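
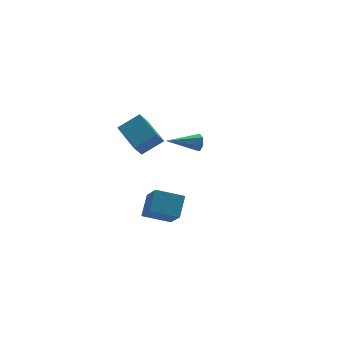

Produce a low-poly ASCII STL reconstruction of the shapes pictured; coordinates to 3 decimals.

solid 
facet normal -0.893 0.312 0.324
outer loop
vertex -1.514 -3.49 1.136
vertex -1.521 -2.108 -0.212
vertex -2.202 -4.446 0.159
endloop
endfacet
facet normal 0.003 -0.716 0.698
outer loop
vertex -0.639 -4.992 -0.408
vertex -1.514 -3.49 1.136
vertex -2.202 -4.446 0.159
endloop
endfacet
facet normal -0.893 0.312 0.324
outer loop
vertex -2.202 -4.446 0.159
vertex -1.521 -2.108 -0.212
vertex -2.209 -3.064 -1.189
endloop
endfacet
facet normal -0.450 -0.625 -0.638
outer loop
vertex -2.209 -3.064 -1.189
vertex -0.639 -4.992 -0.408
vertex -2.202 -4.446 0.159
endloop
endfacet
facet normal 0.450 0.625 0.638
outer loop
vertex -1.514 -3.49 1.136
vertex 0.042 -2.654 -0.779
vertex -1.521 -2.108 -0.212
endloop
endfacet
facet normal 0.003 -0.716 0.698
outer loop
vertex 0.049 -4.036 0.569
vertex -1.514 -3.49 1.136
vertex -0.639 -4.992 -0.408
endloop
endfacet
facet normal 0.450 0.625 0.638
outer loop
vertex 0.049 -4.036 0.569
vertex 0.042 -2.654 -0.779
vertex -1.514 -3.49 1.136
endloop
endfacet
facet normal -0.003 0.716 -0.698
outer loop
vertex -1.521 -2.108 -0.212
vertex 0.042 -2.654 -0.779
vertex -2.209 -3.064 -1.189
endloop
endfacet
facet normal -0.450 -0.625 -0.638
outer loop
vertex -0.646 -3.61 -1.756
vertex -0.639 -4.992 -0.408
vertex -2.209 -3.064 -1.189
endloop
endfacet
facet normal -0.003 0.716 -0.698
outer loop
vertex -2.209 -3.064 -1.189
vertex 0.042 -2.654 -0.779
vertex -0.646 -3.61 -1.756
endloop
endfacet
facet normal 0.893 -0.312 -0.324
outer loop
vertex -0.646 -3.61 -1.756
vertex 0.049 -4.036 0.569
vertex -0.639 -4.992 -0.408
endloop
endfacet
facet normal 0.893 -0.312 -0.324
outer loop
vertex 0.042 -2.654 -0.779
vertex 0.049 -4.036 0.569
vertex -0.646 -3.61 -1.756
endloop
endfacet
facet normal 0.962 -0.049 -0.268
outer loop
vertex 4.229 4.234 -0.237
vertex 4.054 3.937 -0.811
vertex 4.123 4.591 -0.683
endloop
endfacet
facet normal -0.063 0.772 0.633
outer loop
vertex 4.229 4.234 -0.237
vertex 4.123 4.591 -0.683
vertex 1.966 4.043 -0.229
endloop
endfacet
facet normal 0.962 -0.049 -0.269
outer loop
vertex 4.123 4.591 -0.683
vertex 4.054 3.937 -0.811
vertex 3.964 4.455 -1.226
endloop
endfacet
facet normal -0.274 0.949 -0.157
outer loop
vertex 4.123 4.591 -0.683
vertex 3.964 4.455 -1.226
vertex 1.966 4.043 -0.229
endloop
endfacet
facet normal 0.962 -0.048 -0.269
outer loop
vertex 3.964 4.455 -1.226
vertex 4.054 3.937 -0.811
vertex 3.873 3.929 -1.457
endloop
endfacet
facet normal -0.473 0.422 -0.774
outer loop
vertex 3.964 4.455 -1.226
vertex 3.873 3.929 -1.457
vertex 1.966 4.043 -0.229
endloop
endfacet
facet normal 0.962 -0.049 -0.269
outer loop
vertex 3.873 3.929 -1.457
vertex 4.054 3.937 -0.811
vertex 3.918 3.409 -1.201
endloop
endfacet
facet normal -0.510 -0.415 -0.753
outer loop
vertex 3.873 3.929 -1.457
vertex 3.918 3.409 -1.201
vertex 1.966 4.043 -0.229
endloop
endfacet
facet normal 0.962 -0.049 -0.269
outer loop
vertex 3.918 3.409 -1.201
vertex 4.054 3.937 -0.811
vertex 4.065 3.286 -0.652
endloop
endfacet
facet normal -0.357 -0.927 -0.112
outer loop
vertex 3.918 3.409 -1.201
vertex 4.065 3.286 -0.652
vertex 1.966 4.043 -0.229
endloop
endfacet
facet normal 0.962 -0.050 -0.269
outer loop
vertex 4.065 3.286 -0.652
vertex 4.054 3.937 -0.811
vertex 4.204 3.653 -0.223
endloop
endfacet
facet normal -0.129 -0.732 0.668
outer loop
vertex 4.065 3.286 -0.652
vertex 4.204 3.653 -0.223
vertex 1.966 4.043 -0.229
endloop
endfacet
facet normal 0.962 -0.048 -0.269
outer loop
vertex 4.204 3.653 -0.223
vertex 4.054 3.937 -0.811
vertex 4.229 4.234 -0.237
endloop
endfacet
facet normal 0.002 0.024 1.000
outer loop
vertex 4.204 3.653 -0.223
vertex 4.229 4.234 -0.237
vertex 1.966 4.043 -0.229
endloop
endfacet
facet normal -0.844 0.035 -0.536
outer loop
vertex -0.697 2.326 0.806
vertex -1.022 4.351 1.452
vertex -0.079 2.728 -0.141
endloop
endfacet
facet normal 0.151 -0.942 -0.301
outer loop
vertex 1.322 2.669 0.748
vertex -0.697 2.326 0.806
vertex -0.079 2.728 -0.141
endloop
endfacet
facet normal -0.844 0.035 -0.536
outer loop
vertex -0.079 2.728 -0.141
vertex -1.022 4.351 1.452
vertex -0.404 4.753 0.505
endloop
endfacet
facet normal 0.515 0.334 -0.789
outer loop
vertex -0.404 4.753 0.505
vertex 1.322 2.669 0.748
vertex -0.079 2.728 -0.141
endloop
endfacet
facet normal -0.515 -0.334 0.789
outer loop
vertex -0.697 2.326 0.806
vertex 0.379 4.292 2.341
vertex -1.022 4.351 1.452
endloop
endfacet
facet normal 0.151 -0.942 -0.301
outer loop
vertex 0.704 2.267 1.695
vertex -0.697 2.326 0.806
vertex 1.322 2.669 0.748
endloop
endfacet
facet normal -0.515 -0.334 0.789
outer loop
vertex 0.704 2.267 1.695
vertex 0.379 4.292 2.341
vertex -0.697 2.326 0.806
endloop
endfacet
facet normal -0.151 0.942 0.301
outer loop
vertex -1.022 4.351 1.452
vertex 0.379 4.292 2.341
vertex -0.404 4.753 0.505
endloop
endfacet
facet normal 0.515 0.334 -0.789
outer loop
vertex 0.997 4.694 1.394
vertex 1.322 2.669 0.748
vertex -0.404 4.753 0.505
endloop
endfacet
facet normal -0.151 0.942 0.301
outer loop
vertex -0.404 4.753 0.505
vertex 0.379 4.292 2.341
vertex 0.997 4.694 1.394
endloop
endfacet
facet normal 0.844 -0.035 0.536
outer loop
vertex 0.997 4.694 1.394
vertex 0.704 2.267 1.695
vertex 1.322 2.669 0.748
endloop
endfacet
facet normal 0.844 -0.035 0.536
outer loop
vertex 0.379 4.292 2.341
vertex 0.704 2.267 1.695
vertex 0.997 4.694 1.394
endloop
endfacet

endsolid


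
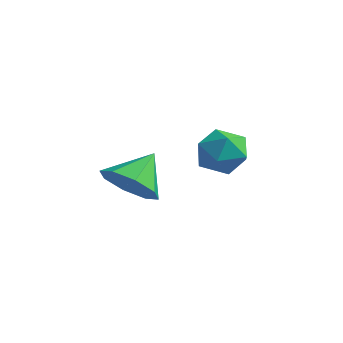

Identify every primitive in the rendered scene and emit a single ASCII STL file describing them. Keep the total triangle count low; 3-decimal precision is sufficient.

solid 
facet normal -0.007 0.998 0.064
outer loop
vertex 1.633 2.666 -3.354
vertex 0.829 2.629 -2.858
vertex 1.662 2.606 -2.41
endloop
endfacet
facet normal 0.661 0.750 0.027
outer loop
vertex 1.633 2.666 -3.354
vertex 1.662 2.606 -2.41
vertex 2.262 2.097 -2.936
endloop
endfacet
facet normal 0.724 0.377 -0.577
outer loop
vertex 1.633 2.666 -3.354
vertex 2.262 2.097 -2.936
vertex 1.799 1.805 -3.708
endloop
endfacet
facet normal 0.095 0.394 -0.914
outer loop
vertex 1.633 2.666 -3.354
vertex 1.799 1.805 -3.708
vertex 0.913 2.133 -3.659
endloop
endfacet
facet normal -0.356 0.777 -0.519
outer loop
vertex 1.633 2.666 -3.354
vertex 0.913 2.133 -3.659
vertex 0.829 2.629 -2.858
endloop
endfacet
facet normal 0.760 0.303 0.574
outer loop
vertex 2.262 2.097 -2.936
vertex 1.662 2.606 -2.41
vertex 1.847 1.707 -2.181
endloop
endfacet
facet normal -0.322 0.703 0.634
outer loop
vertex 1.662 2.606 -2.41
vertex 0.829 2.629 -2.858
vertex 0.961 2.035 -2.132
endloop
endfacet
facet normal -0.886 0.347 -0.308
outer loop
vertex 0.829 2.629 -2.858
vertex 0.913 2.133 -3.659
vertex 0.498 1.743 -2.904
endloop
endfacet
facet normal -0.154 -0.274 -0.950
outer loop
vertex 0.913 2.133 -3.659
vertex 1.799 1.805 -3.708
vertex 1.098 1.234 -3.43
endloop
endfacet
facet normal 0.864 -0.302 -0.404
outer loop
vertex 1.799 1.805 -3.708
vertex 2.262 2.097 -2.936
vertex 1.931 1.211 -2.982
endloop
endfacet
facet normal -0.095 -0.394 0.914
outer loop
vertex 1.127 1.174 -2.486
vertex 1.847 1.707 -2.181
vertex 0.961 2.035 -2.132
endloop
endfacet
facet normal -0.724 -0.377 0.577
outer loop
vertex 1.127 1.174 -2.486
vertex 0.961 2.035 -2.132
vertex 0.498 1.743 -2.904
endloop
endfacet
facet normal -0.661 -0.750 -0.027
outer loop
vertex 1.127 1.174 -2.486
vertex 0.498 1.743 -2.904
vertex 1.098 1.234 -3.43
endloop
endfacet
facet normal 0.007 -0.998 -0.064
outer loop
vertex 1.127 1.174 -2.486
vertex 1.098 1.234 -3.43
vertex 1.931 1.211 -2.982
endloop
endfacet
facet normal 0.356 -0.777 0.519
outer loop
vertex 1.127 1.174 -2.486
vertex 1.931 1.211 -2.982
vertex 1.847 1.707 -2.181
endloop
endfacet
facet normal 0.154 0.274 0.950
outer loop
vertex 0.961 2.035 -2.132
vertex 1.847 1.707 -2.181
vertex 1.662 2.606 -2.41
endloop
endfacet
facet normal -0.864 0.302 0.404
outer loop
vertex 0.498 1.743 -2.904
vertex 0.961 2.035 -2.132
vertex 0.829 2.629 -2.858
endloop
endfacet
facet normal -0.760 -0.303 -0.574
outer loop
vertex 1.098 1.234 -3.43
vertex 0.498 1.743 -2.904
vertex 0.913 2.133 -3.659
endloop
endfacet
facet normal 0.322 -0.703 -0.634
outer loop
vertex 1.931 1.211 -2.982
vertex 1.098 1.234 -3.43
vertex 1.799 1.805 -3.708
endloop
endfacet
facet normal 0.886 -0.347 0.308
outer loop
vertex 1.847 1.707 -2.181
vertex 1.931 1.211 -2.982
vertex 2.262 2.097 -2.936
endloop
endfacet
facet normal 0.082 -0.731 -0.677
outer loop
vertex 1.903 -1.039 -3.968
vertex 1.25 -1.6 -3.441
vertex 1.17 -0.921 -4.184
endloop
endfacet
facet normal 0.214 0.955 -0.206
outer loop
vertex 1.903 -1.039 -3.968
vertex 1.17 -0.921 -4.184
vertex 1.13 -0.54 -2.459
endloop
endfacet
facet normal 0.082 -0.731 -0.677
outer loop
vertex 1.17 -0.921 -4.184
vertex 1.25 -1.6 -3.441
vertex 0.484 -1.201 -3.965
endloop
endfacet
facet normal -0.425 0.882 -0.205
outer loop
vertex 1.17 -0.921 -4.184
vertex 0.484 -1.201 -3.965
vertex 1.13 -0.54 -2.459
endloop
endfacet
facet normal 0.082 -0.731 -0.677
outer loop
vertex 0.484 -1.201 -3.965
vertex 1.25 -1.6 -3.441
vertex 0.246 -1.715 -3.439
endloop
endfacet
facet normal -0.842 0.524 0.131
outer loop
vertex 0.484 -1.201 -3.965
vertex 0.246 -1.715 -3.439
vertex 1.13 -0.54 -2.459
endloop
endfacet
facet normal 0.082 -0.731 -0.677
outer loop
vertex 0.246 -1.715 -3.439
vertex 1.25 -1.6 -3.441
vertex 0.596 -2.162 -2.914
endloop
endfacet
facet normal -0.791 0.091 0.605
outer loop
vertex 0.246 -1.715 -3.439
vertex 0.596 -2.162 -2.914
vertex 1.13 -0.54 -2.459
endloop
endfacet
facet normal 0.083 -0.731 -0.677
outer loop
vertex 0.596 -2.162 -2.914
vertex 1.25 -1.6 -3.441
vertex 1.329 -2.279 -2.698
endloop
endfacet
facet normal -0.303 -0.164 0.939
outer loop
vertex 0.596 -2.162 -2.914
vertex 1.329 -2.279 -2.698
vertex 1.13 -0.54 -2.459
endloop
endfacet
facet normal 0.082 -0.731 -0.677
outer loop
vertex 1.329 -2.279 -2.698
vertex 1.25 -1.6 -3.441
vertex 2.015 -1.999 -2.917
endloop
endfacet
facet normal 0.336 -0.090 0.937
outer loop
vertex 1.329 -2.279 -2.698
vertex 2.015 -1.999 -2.917
vertex 1.13 -0.54 -2.459
endloop
endfacet
facet normal 0.082 -0.731 -0.677
outer loop
vertex 2.015 -1.999 -2.917
vertex 1.25 -1.6 -3.441
vertex 2.253 -1.485 -3.443
endloop
endfacet
facet normal 0.752 0.267 0.602
outer loop
vertex 2.015 -1.999 -2.917
vertex 2.253 -1.485 -3.443
vertex 1.13 -0.54 -2.459
endloop
endfacet
facet normal 0.083 -0.732 -0.677
outer loop
vertex 2.253 -1.485 -3.443
vertex 1.25 -1.6 -3.441
vertex 1.903 -1.039 -3.968
endloop
endfacet
facet normal 0.702 0.701 0.128
outer loop
vertex 2.253 -1.485 -3.443
vertex 1.903 -1.039 -3.968
vertex 1.13 -0.54 -2.459
endloop
endfacet

endsolid


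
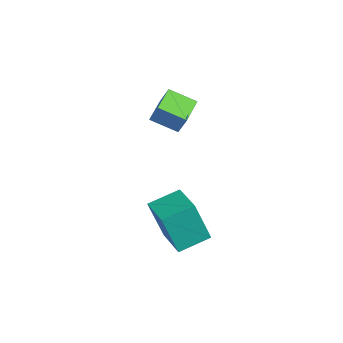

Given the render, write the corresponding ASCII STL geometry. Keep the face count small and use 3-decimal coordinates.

solid 
facet normal -0.758 0.642 0.113
outer loop
vertex -4.381 -0.278 3.862
vertex -3.701 0.614 3.356
vertex -4.689 -0.5 3.057
endloop
endfacet
facet normal -0.553 -0.724 0.411
outer loop
vertex -3.659 -1.374 2.904
vertex -4.381 -0.278 3.862
vertex -4.689 -0.5 3.057
endloop
endfacet
facet normal -0.758 0.642 0.112
outer loop
vertex -4.689 -0.5 3.057
vertex -3.701 0.614 3.356
vertex -4.009 0.391 2.551
endloop
endfacet
facet normal -0.346 -0.250 -0.904
outer loop
vertex -4.009 0.391 2.551
vertex -3.659 -1.374 2.904
vertex -4.689 -0.5 3.057
endloop
endfacet
facet normal 0.346 0.249 0.905
outer loop
vertex -4.381 -0.278 3.862
vertex -2.671 -0.26 3.203
vertex -3.701 0.614 3.356
endloop
endfacet
facet normal -0.553 -0.724 0.412
outer loop
vertex -3.351 -1.151 3.709
vertex -4.381 -0.278 3.862
vertex -3.659 -1.374 2.904
endloop
endfacet
facet normal 0.346 0.250 0.904
outer loop
vertex -3.351 -1.151 3.709
vertex -2.671 -0.26 3.203
vertex -4.381 -0.278 3.862
endloop
endfacet
facet normal 0.553 0.724 -0.412
outer loop
vertex -3.701 0.614 3.356
vertex -2.671 -0.26 3.203
vertex -4.009 0.391 2.551
endloop
endfacet
facet normal -0.346 -0.249 -0.905
outer loop
vertex -2.979 -0.482 2.398
vertex -3.659 -1.374 2.904
vertex -4.009 0.391 2.551
endloop
endfacet
facet normal 0.553 0.725 -0.411
outer loop
vertex -4.009 0.391 2.551
vertex -2.671 -0.26 3.203
vertex -2.979 -0.482 2.398
endloop
endfacet
facet normal 0.758 -0.642 -0.112
outer loop
vertex -2.979 -0.482 2.398
vertex -3.351 -1.151 3.709
vertex -3.659 -1.374 2.904
endloop
endfacet
facet normal 0.758 -0.643 -0.113
outer loop
vertex -2.671 -0.26 3.203
vertex -3.351 -1.151 3.709
vertex -2.979 -0.482 2.398
endloop
endfacet
facet normal -0.993 0.024 -0.115
outer loop
vertex -0.142 -2.898 1.062
vertex -0.157 -1.618 1.456
vertex 0.077 -2.348 -0.722
endloop
endfacet
facet normal 0.011 -0.956 -0.293
outer loop
vertex 1.517 -2.382 -0.556
vertex -0.142 -2.898 1.062
vertex 0.077 -2.348 -0.722
endloop
endfacet
facet normal -0.993 0.024 -0.115
outer loop
vertex 0.077 -2.348 -0.722
vertex -0.157 -1.618 1.456
vertex 0.062 -1.067 -0.329
endloop
endfacet
facet normal 0.116 0.293 -0.949
outer loop
vertex 0.062 -1.067 -0.329
vertex 1.517 -2.382 -0.556
vertex 0.077 -2.348 -0.722
endloop
endfacet
facet normal -0.116 -0.293 0.949
outer loop
vertex -0.142 -2.898 1.062
vertex 1.283 -1.652 1.622
vertex -0.157 -1.618 1.456
endloop
endfacet
facet normal 0.011 -0.956 -0.294
outer loop
vertex 1.298 -2.933 1.229
vertex -0.142 -2.898 1.062
vertex 1.517 -2.382 -0.556
endloop
endfacet
facet normal -0.117 -0.293 0.949
outer loop
vertex 1.298 -2.933 1.229
vertex 1.283 -1.652 1.622
vertex -0.142 -2.898 1.062
endloop
endfacet
facet normal -0.011 0.956 0.294
outer loop
vertex -0.157 -1.618 1.456
vertex 1.283 -1.652 1.622
vertex 0.062 -1.067 -0.329
endloop
endfacet
facet normal 0.117 0.293 -0.949
outer loop
vertex 1.502 -1.102 -0.162
vertex 1.517 -2.382 -0.556
vertex 0.062 -1.067 -0.329
endloop
endfacet
facet normal -0.011 0.956 0.293
outer loop
vertex 0.062 -1.067 -0.329
vertex 1.283 -1.652 1.622
vertex 1.502 -1.102 -0.162
endloop
endfacet
facet normal 0.993 -0.024 0.115
outer loop
vertex 1.502 -1.102 -0.162
vertex 1.298 -2.933 1.229
vertex 1.517 -2.382 -0.556
endloop
endfacet
facet normal 0.993 -0.024 0.115
outer loop
vertex 1.283 -1.652 1.622
vertex 1.298 -2.933 1.229
vertex 1.502 -1.102 -0.162
endloop
endfacet

endsolid


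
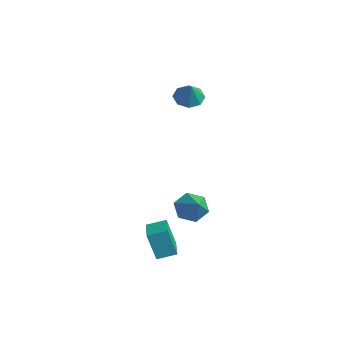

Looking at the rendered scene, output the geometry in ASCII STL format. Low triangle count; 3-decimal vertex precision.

solid 
facet normal -0.786 0.214 -0.580
outer loop
vertex 3.625 -0.339 -2.454
vertex 3.132 -1.183 -2.098
vertex 3.021 -0.271 -1.611
endloop
endfacet
facet normal 0.547 0.769 0.330
outer loop
vertex 3.625 -0.339 -2.454
vertex 3.021 -0.271 -1.611
vertex 4.508 -1.557 -1.082
endloop
endfacet
facet normal -0.786 0.214 -0.580
outer loop
vertex 3.021 -0.271 -1.611
vertex 3.132 -1.183 -2.098
vertex 2.528 -1.114 -1.254
endloop
endfacet
facet normal 0.006 0.387 0.922
outer loop
vertex 3.021 -0.271 -1.611
vertex 2.528 -1.114 -1.254
vertex 4.508 -1.557 -1.082
endloop
endfacet
facet normal -0.786 0.213 -0.580
outer loop
vertex 2.528 -1.114 -1.254
vertex 3.132 -1.183 -2.098
vertex 2.64 -2.026 -1.741
endloop
endfacet
facet normal -0.182 -0.480 0.858
outer loop
vertex 2.528 -1.114 -1.254
vertex 2.64 -2.026 -1.741
vertex 4.508 -1.557 -1.082
endloop
endfacet
facet normal -0.786 0.213 -0.580
outer loop
vertex 2.64 -2.026 -1.741
vertex 3.132 -1.183 -2.098
vertex 3.244 -2.095 -2.585
endloop
endfacet
facet normal 0.171 -0.964 0.201
outer loop
vertex 2.64 -2.026 -1.741
vertex 3.244 -2.095 -2.585
vertex 4.508 -1.557 -1.082
endloop
endfacet
facet normal -0.785 0.214 -0.581
outer loop
vertex 3.244 -2.095 -2.585
vertex 3.132 -1.183 -2.098
vertex 3.737 -1.251 -2.941
endloop
endfacet
facet normal 0.713 -0.582 -0.391
outer loop
vertex 3.244 -2.095 -2.585
vertex 3.737 -1.251 -2.941
vertex 4.508 -1.557 -1.082
endloop
endfacet
facet normal -0.785 0.214 -0.581
outer loop
vertex 3.737 -1.251 -2.941
vertex 3.132 -1.183 -2.098
vertex 3.625 -0.339 -2.454
endloop
endfacet
facet normal 0.901 0.285 -0.327
outer loop
vertex 3.737 -1.251 -2.941
vertex 3.625 -0.339 -2.454
vertex 4.508 -1.557 -1.082
endloop
endfacet
facet normal -0.867 0.478 -0.139
outer loop
vertex 2.285 -3.593 -3.207
vertex 2.789 -2.581 -2.871
vertex 2.743 -3.257 -4.904
endloop
endfacet
facet normal -0.427 -0.858 -0.285
outer loop
vertex 4.451 -4.199 -4.629
vertex 2.285 -3.593 -3.207
vertex 2.743 -3.257 -4.904
endloop
endfacet
facet normal -0.867 0.478 -0.139
outer loop
vertex 2.743 -3.257 -4.904
vertex 2.789 -2.581 -2.871
vertex 3.247 -2.245 -4.568
endloop
endfacet
facet normal 0.256 0.187 -0.948
outer loop
vertex 3.247 -2.245 -4.568
vertex 4.451 -4.199 -4.629
vertex 2.743 -3.257 -4.904
endloop
endfacet
facet normal -0.256 -0.187 0.948
outer loop
vertex 2.285 -3.593 -3.207
vertex 4.497 -3.523 -2.596
vertex 2.789 -2.581 -2.871
endloop
endfacet
facet normal -0.427 -0.858 -0.285
outer loop
vertex 3.993 -4.535 -2.932
vertex 2.285 -3.593 -3.207
vertex 4.451 -4.199 -4.629
endloop
endfacet
facet normal -0.256 -0.187 0.948
outer loop
vertex 3.993 -4.535 -2.932
vertex 4.497 -3.523 -2.596
vertex 2.285 -3.593 -3.207
endloop
endfacet
facet normal 0.427 0.858 0.285
outer loop
vertex 2.789 -2.581 -2.871
vertex 4.497 -3.523 -2.596
vertex 3.247 -2.245 -4.568
endloop
endfacet
facet normal 0.256 0.187 -0.948
outer loop
vertex 4.955 -3.187 -4.293
vertex 4.451 -4.199 -4.629
vertex 3.247 -2.245 -4.568
endloop
endfacet
facet normal 0.427 0.858 0.285
outer loop
vertex 3.247 -2.245 -4.568
vertex 4.497 -3.523 -2.596
vertex 4.955 -3.187 -4.293
endloop
endfacet
facet normal 0.867 -0.478 0.139
outer loop
vertex 4.955 -3.187 -4.293
vertex 3.993 -4.535 -2.932
vertex 4.451 -4.199 -4.629
endloop
endfacet
facet normal 0.867 -0.478 0.139
outer loop
vertex 4.497 -3.523 -2.596
vertex 3.993 -4.535 -2.932
vertex 4.955 -3.187 -4.293
endloop
endfacet
facet normal -0.523 0.232 -0.820
outer loop
vertex -2.922 3.138 2.347
vertex -3.725 2.826 2.771
vertex -3.269 3.669 2.719
endloop
endfacet
facet normal 0.877 0.444 0.184
outer loop
vertex -2.922 3.138 2.347
vertex -3.269 3.669 2.719
vertex -2.935 2.474 4.009
endloop
endfacet
facet normal -0.524 0.233 -0.819
outer loop
vertex -3.269 3.669 2.719
vertex -3.725 2.826 2.771
vertex -3.882 3.706 3.122
endloop
endfacet
facet normal 0.411 0.719 0.560
outer loop
vertex -3.269 3.669 2.719
vertex -3.882 3.706 3.122
vertex -2.935 2.474 4.009
endloop
endfacet
facet normal -0.522 0.234 -0.820
outer loop
vertex -3.882 3.706 3.122
vertex -3.725 2.826 2.771
vertex -4.404 3.227 3.318
endloop
endfacet
facet normal -0.142 0.504 0.852
outer loop
vertex -3.882 3.706 3.122
vertex -4.404 3.227 3.318
vertex -2.935 2.474 4.009
endloop
endfacet
facet normal -0.523 0.232 -0.820
outer loop
vertex -4.404 3.227 3.318
vertex -3.725 2.826 2.771
vertex -4.528 2.514 3.195
endloop
endfacet
facet normal -0.455 -0.074 0.887
outer loop
vertex -4.404 3.227 3.318
vertex -4.528 2.514 3.195
vertex -2.935 2.474 4.009
endloop
endfacet
facet normal -0.523 0.232 -0.820
outer loop
vertex -4.528 2.514 3.195
vertex -3.725 2.826 2.771
vertex -4.181 1.983 2.823
endloop
endfacet
facet normal -0.347 -0.680 0.646
outer loop
vertex -4.528 2.514 3.195
vertex -4.181 1.983 2.823
vertex -2.935 2.474 4.009
endloop
endfacet
facet normal -0.523 0.233 -0.820
outer loop
vertex -4.181 1.983 2.823
vertex -3.725 2.826 2.771
vertex -3.568 1.946 2.421
endloop
endfacet
facet normal 0.119 -0.955 0.270
outer loop
vertex -4.181 1.983 2.823
vertex -3.568 1.946 2.421
vertex -2.935 2.474 4.009
endloop
endfacet
facet normal -0.523 0.233 -0.820
outer loop
vertex -3.568 1.946 2.421
vertex -3.725 2.826 2.771
vertex -3.046 2.425 2.224
endloop
endfacet
facet normal 0.672 -0.741 -0.021
outer loop
vertex -3.568 1.946 2.421
vertex -3.046 2.425 2.224
vertex -2.935 2.474 4.009
endloop
endfacet
facet normal -0.523 0.232 -0.820
outer loop
vertex -3.046 2.425 2.224
vertex -3.725 2.826 2.771
vertex -2.922 3.138 2.347
endloop
endfacet
facet normal 0.985 -0.162 -0.057
outer loop
vertex -3.046 2.425 2.224
vertex -2.922 3.138 2.347
vertex -2.935 2.474 4.009
endloop
endfacet

endsolid


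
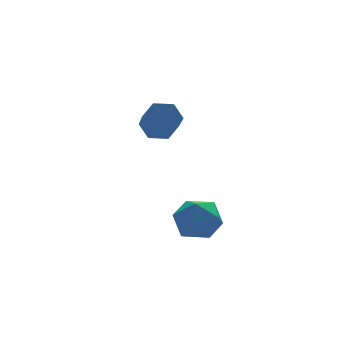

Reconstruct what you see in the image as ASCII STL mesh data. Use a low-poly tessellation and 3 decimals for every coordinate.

solid 
facet normal -0.496 0.357 0.791
outer loop
vertex 0.947 0.175 -3.346
vertex 1.424 -0.115 -2.916
vertex 1.517 0.542 -3.154
endloop
endfacet
facet normal -0.580 0.784 0.223
outer loop
vertex 0.947 0.175 -3.346
vertex 1.517 0.542 -3.154
vertex 1.291 0.565 -3.821
endloop
endfacet
facet normal -0.867 0.397 -0.302
outer loop
vertex 0.947 0.175 -3.346
vertex 1.291 0.565 -3.821
vertex 1.058 -0.076 -3.995
endloop
endfacet
facet normal -0.961 -0.268 -0.061
outer loop
vertex 0.947 0.175 -3.346
vertex 1.058 -0.076 -3.995
vertex 1.14 -0.497 -3.435
endloop
endfacet
facet normal -0.732 -0.292 0.615
outer loop
vertex 0.947 0.175 -3.346
vertex 1.14 -0.497 -3.435
vertex 1.424 -0.115 -2.916
endloop
endfacet
facet normal 0.067 0.998 0.012
outer loop
vertex 1.291 0.565 -3.821
vertex 1.517 0.542 -3.154
vertex 1.98 0.517 -3.685
endloop
endfacet
facet normal 0.203 0.308 0.930
outer loop
vertex 1.517 0.542 -3.154
vertex 1.424 -0.115 -2.916
vertex 2.062 0.096 -3.125
endloop
endfacet
facet normal -0.179 -0.743 0.645
outer loop
vertex 1.424 -0.115 -2.916
vertex 1.14 -0.497 -3.435
vertex 1.829 -0.545 -3.299
endloop
endfacet
facet normal -0.552 -0.703 -0.448
outer loop
vertex 1.14 -0.497 -3.435
vertex 1.058 -0.076 -3.995
vertex 1.603 -0.522 -3.966
endloop
endfacet
facet normal -0.398 0.372 -0.839
outer loop
vertex 1.058 -0.076 -3.995
vertex 1.291 0.565 -3.821
vertex 1.696 0.135 -4.204
endloop
endfacet
facet normal 0.961 0.268 0.061
outer loop
vertex 2.173 -0.155 -3.774
vertex 1.98 0.517 -3.685
vertex 2.062 0.096 -3.125
endloop
endfacet
facet normal 0.867 -0.397 0.302
outer loop
vertex 2.173 -0.155 -3.774
vertex 2.062 0.096 -3.125
vertex 1.829 -0.545 -3.299
endloop
endfacet
facet normal 0.580 -0.784 -0.223
outer loop
vertex 2.173 -0.155 -3.774
vertex 1.829 -0.545 -3.299
vertex 1.603 -0.522 -3.966
endloop
endfacet
facet normal 0.496 -0.357 -0.791
outer loop
vertex 2.173 -0.155 -3.774
vertex 1.603 -0.522 -3.966
vertex 1.696 0.135 -4.204
endloop
endfacet
facet normal 0.732 0.292 -0.615
outer loop
vertex 2.173 -0.155 -3.774
vertex 1.696 0.135 -4.204
vertex 1.98 0.517 -3.685
endloop
endfacet
facet normal 0.552 0.703 0.448
outer loop
vertex 2.062 0.096 -3.125
vertex 1.98 0.517 -3.685
vertex 1.517 0.542 -3.154
endloop
endfacet
facet normal 0.398 -0.372 0.839
outer loop
vertex 1.829 -0.545 -3.299
vertex 2.062 0.096 -3.125
vertex 1.424 -0.115 -2.916
endloop
endfacet
facet normal -0.067 -0.998 -0.012
outer loop
vertex 1.603 -0.522 -3.966
vertex 1.829 -0.545 -3.299
vertex 1.14 -0.497 -3.435
endloop
endfacet
facet normal -0.203 -0.308 -0.930
outer loop
vertex 1.696 0.135 -4.204
vertex 1.603 -0.522 -3.966
vertex 1.058 -0.076 -3.995
endloop
endfacet
facet normal 0.179 0.743 -0.645
outer loop
vertex 1.98 0.517 -3.685
vertex 1.696 0.135 -4.204
vertex 1.291 0.565 -3.821
endloop
endfacet
facet normal 0.300 0.767 -0.567
outer loop
vertex 1.924 2.257 -0.813
vertex 1.563 2.145 -1.156
vertex 1.461 2.467 -0.774
endloop
endfacet
facet normal 0.292 0.492 0.820
outer loop
vertex 1.924 2.257 -0.813
vertex 1.461 2.467 -0.774
vertex 1.537 1.267 -0.082
endloop
endfacet
facet normal 0.292 0.492 0.820
outer loop
vertex 1.537 1.267 -0.082
vertex 1.461 2.467 -0.774
vertex 1.074 1.477 -0.043
endloop
endfacet
facet normal -0.300 -0.767 0.567
outer loop
vertex 1.537 1.267 -0.082
vertex 1.074 1.477 -0.043
vertex 1.177 1.155 -0.424
endloop
endfacet
facet normal 0.300 0.767 -0.567
outer loop
vertex 1.461 2.467 -0.774
vertex 1.563 2.145 -1.156
vertex 1.1 2.355 -1.117
endloop
endfacet
facet normal -0.640 0.602 0.477
outer loop
vertex 1.461 2.467 -0.774
vertex 1.1 2.355 -1.117
vertex 1.074 1.477 -0.043
endloop
endfacet
facet normal -0.639 0.603 0.477
outer loop
vertex 1.074 1.477 -0.043
vertex 1.1 2.355 -1.117
vertex 0.713 1.365 -0.385
endloop
endfacet
facet normal -0.299 -0.767 0.567
outer loop
vertex 1.074 1.477 -0.043
vertex 0.713 1.365 -0.385
vertex 1.177 1.155 -0.424
endloop
endfacet
facet normal 0.300 0.767 -0.567
outer loop
vertex 1.1 2.355 -1.117
vertex 1.563 2.145 -1.156
vertex 1.203 2.033 -1.498
endloop
endfacet
facet normal -0.932 0.110 -0.345
outer loop
vertex 1.1 2.355 -1.117
vertex 1.203 2.033 -1.498
vertex 0.713 1.365 -0.385
endloop
endfacet
facet normal -0.932 0.110 -0.344
outer loop
vertex 0.713 1.365 -0.385
vertex 1.203 2.033 -1.498
vertex 0.816 1.043 -0.767
endloop
endfacet
facet normal -0.300 -0.768 0.566
outer loop
vertex 0.713 1.365 -0.385
vertex 0.816 1.043 -0.767
vertex 1.177 1.155 -0.424
endloop
endfacet
facet normal 0.300 0.767 -0.567
outer loop
vertex 1.203 2.033 -1.498
vertex 1.563 2.145 -1.156
vertex 1.666 1.823 -1.537
endloop
endfacet
facet normal -0.292 -0.492 -0.820
outer loop
vertex 1.203 2.033 -1.498
vertex 1.666 1.823 -1.537
vertex 0.816 1.043 -0.767
endloop
endfacet
facet normal -0.292 -0.492 -0.820
outer loop
vertex 0.816 1.043 -0.767
vertex 1.666 1.823 -1.537
vertex 1.279 0.833 -0.806
endloop
endfacet
facet normal -0.300 -0.767 0.567
outer loop
vertex 0.816 1.043 -0.767
vertex 1.279 0.833 -0.806
vertex 1.177 1.155 -0.424
endloop
endfacet
facet normal 0.299 0.767 -0.567
outer loop
vertex 1.666 1.823 -1.537
vertex 1.563 2.145 -1.156
vertex 2.027 1.935 -1.195
endloop
endfacet
facet normal 0.639 -0.603 -0.478
outer loop
vertex 1.666 1.823 -1.537
vertex 2.027 1.935 -1.195
vertex 1.279 0.833 -0.806
endloop
endfacet
facet normal 0.640 -0.603 -0.477
outer loop
vertex 1.279 0.833 -0.806
vertex 2.027 1.935 -1.195
vertex 1.64 0.945 -0.463
endloop
endfacet
facet normal -0.300 -0.767 0.567
outer loop
vertex 1.279 0.833 -0.806
vertex 1.64 0.945 -0.463
vertex 1.177 1.155 -0.424
endloop
endfacet
facet normal 0.300 0.768 -0.566
outer loop
vertex 2.027 1.935 -1.195
vertex 1.563 2.145 -1.156
vertex 1.924 2.257 -0.813
endloop
endfacet
facet normal 0.932 -0.110 0.344
outer loop
vertex 2.027 1.935 -1.195
vertex 1.924 2.257 -0.813
vertex 1.64 0.945 -0.463
endloop
endfacet
facet normal 0.932 -0.110 0.345
outer loop
vertex 1.64 0.945 -0.463
vertex 1.924 2.257 -0.813
vertex 1.537 1.267 -0.082
endloop
endfacet
facet normal -0.300 -0.767 0.567
outer loop
vertex 1.64 0.945 -0.463
vertex 1.537 1.267 -0.082
vertex 1.177 1.155 -0.424
endloop
endfacet

endsolid


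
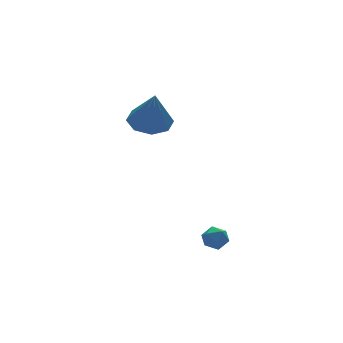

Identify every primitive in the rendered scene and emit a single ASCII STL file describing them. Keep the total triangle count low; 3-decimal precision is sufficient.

solid 
facet normal -0.964 0.197 0.180
outer loop
vertex -1.874 -2.061 -1.824
vertex -1.746 -2.009 -1.197
vertex -1.711 -1.492 -1.576
endloop
endfacet
facet normal -0.774 0.426 -0.468
outer loop
vertex -1.874 -2.061 -1.824
vertex -1.711 -1.492 -1.576
vertex -1.471 -1.677 -2.141
endloop
endfacet
facet normal -0.530 -0.134 -0.837
outer loop
vertex -1.874 -2.061 -1.824
vertex -1.471 -1.677 -2.141
vertex -1.357 -2.307 -2.112
endloop
endfacet
facet normal -0.569 -0.709 -0.416
outer loop
vertex -1.874 -2.061 -1.824
vertex -1.357 -2.307 -2.112
vertex -1.527 -2.513 -1.529
endloop
endfacet
facet normal -0.837 -0.504 0.213
outer loop
vertex -1.874 -2.061 -1.824
vertex -1.527 -2.513 -1.529
vertex -1.746 -2.009 -1.197
endloop
endfacet
facet normal -0.237 0.889 -0.392
outer loop
vertex -1.471 -1.677 -2.141
vertex -1.711 -1.492 -1.576
vertex -1.093 -1.387 -1.711
endloop
endfacet
facet normal -0.542 0.520 0.660
outer loop
vertex -1.711 -1.492 -1.576
vertex -1.746 -2.009 -1.197
vertex -1.263 -1.593 -1.128
endloop
endfacet
facet normal -0.338 -0.616 0.712
outer loop
vertex -1.746 -2.009 -1.197
vertex -1.527 -2.513 -1.529
vertex -1.149 -2.223 -1.099
endloop
endfacet
facet normal 0.094 -0.947 -0.307
outer loop
vertex -1.527 -2.513 -1.529
vertex -1.357 -2.307 -2.112
vertex -0.909 -2.408 -1.664
endloop
endfacet
facet normal 0.156 -0.017 -0.988
outer loop
vertex -1.357 -2.307 -2.112
vertex -1.471 -1.677 -2.141
vertex -0.874 -1.891 -2.043
endloop
endfacet
facet normal 0.569 0.709 0.416
outer loop
vertex -0.746 -1.839 -1.416
vertex -1.093 -1.387 -1.711
vertex -1.263 -1.593 -1.128
endloop
endfacet
facet normal 0.530 0.134 0.837
outer loop
vertex -0.746 -1.839 -1.416
vertex -1.263 -1.593 -1.128
vertex -1.149 -2.223 -1.099
endloop
endfacet
facet normal 0.774 -0.426 0.468
outer loop
vertex -0.746 -1.839 -1.416
vertex -1.149 -2.223 -1.099
vertex -0.909 -2.408 -1.664
endloop
endfacet
facet normal 0.964 -0.197 -0.180
outer loop
vertex -0.746 -1.839 -1.416
vertex -0.909 -2.408 -1.664
vertex -0.874 -1.891 -2.043
endloop
endfacet
facet normal 0.837 0.504 -0.213
outer loop
vertex -0.746 -1.839 -1.416
vertex -0.874 -1.891 -2.043
vertex -1.093 -1.387 -1.711
endloop
endfacet
facet normal -0.094 0.947 0.307
outer loop
vertex -1.263 -1.593 -1.128
vertex -1.093 -1.387 -1.711
vertex -1.711 -1.492 -1.576
endloop
endfacet
facet normal -0.156 0.017 0.988
outer loop
vertex -1.149 -2.223 -1.099
vertex -1.263 -1.593 -1.128
vertex -1.746 -2.009 -1.197
endloop
endfacet
facet normal 0.237 -0.889 0.392
outer loop
vertex -0.909 -2.408 -1.664
vertex -1.149 -2.223 -1.099
vertex -1.527 -2.513 -1.529
endloop
endfacet
facet normal 0.542 -0.520 -0.660
outer loop
vertex -0.874 -1.891 -2.043
vertex -0.909 -2.408 -1.664
vertex -1.357 -2.307 -2.112
endloop
endfacet
facet normal 0.338 0.616 -0.712
outer loop
vertex -1.093 -1.387 -1.711
vertex -0.874 -1.891 -2.043
vertex -1.471 -1.677 -2.141
endloop
endfacet
facet normal 0.040 0.332 -0.942
outer loop
vertex -0.746 2.757 2.959
vertex -1.701 3.133 3.051
vertex -0.754 3.501 3.221
endloop
endfacet
facet normal 0.880 -0.149 0.450
outer loop
vertex -0.746 2.757 2.959
vertex -0.754 3.501 3.221
vertex -1.779 2.487 4.889
endloop
endfacet
facet normal 0.041 0.331 -0.943
outer loop
vertex -0.754 3.501 3.221
vertex -1.701 3.133 3.051
vertex -1.316 4.029 3.382
endloop
endfacet
facet normal 0.611 0.452 0.650
outer loop
vertex -0.754 3.501 3.221
vertex -1.316 4.029 3.382
vertex -1.779 2.487 4.889
endloop
endfacet
facet normal 0.040 0.331 -0.943
outer loop
vertex -1.316 4.029 3.382
vertex -1.701 3.133 3.051
vertex -2.104 4.033 3.35
endloop
endfacet
facet normal -0.025 0.703 0.711
outer loop
vertex -1.316 4.029 3.382
vertex -2.104 4.033 3.35
vertex -1.779 2.487 4.889
endloop
endfacet
facet normal 0.041 0.331 -0.943
outer loop
vertex -2.104 4.033 3.35
vertex -1.701 3.133 3.051
vertex -2.656 3.509 3.142
endloop
endfacet
facet normal -0.659 0.457 0.598
outer loop
vertex -2.104 4.033 3.35
vertex -2.656 3.509 3.142
vertex -1.779 2.487 4.889
endloop
endfacet
facet normal 0.041 0.331 -0.943
outer loop
vertex -2.656 3.509 3.142
vertex -1.701 3.133 3.051
vertex -2.648 2.765 2.881
endloop
endfacet
facet normal -0.915 -0.142 0.377
outer loop
vertex -2.656 3.509 3.142
vertex -2.648 2.765 2.881
vertex -1.779 2.487 4.889
endloop
endfacet
facet normal 0.040 0.332 -0.942
outer loop
vertex -2.648 2.765 2.881
vertex -1.701 3.133 3.051
vertex -2.085 2.237 2.719
endloop
endfacet
facet normal -0.646 -0.743 0.177
outer loop
vertex -2.648 2.765 2.881
vertex -2.085 2.237 2.719
vertex -1.779 2.487 4.889
endloop
endfacet
facet normal 0.041 0.332 -0.942
outer loop
vertex -2.085 2.237 2.719
vertex -1.701 3.133 3.051
vertex -1.298 2.234 2.752
endloop
endfacet
facet normal -0.009 -0.993 0.116
outer loop
vertex -2.085 2.237 2.719
vertex -1.298 2.234 2.752
vertex -1.779 2.487 4.889
endloop
endfacet
facet normal 0.040 0.331 -0.943
outer loop
vertex -1.298 2.234 2.752
vertex -1.701 3.133 3.051
vertex -0.746 2.757 2.959
endloop
endfacet
facet normal 0.623 -0.748 0.229
outer loop
vertex -1.298 2.234 2.752
vertex -0.746 2.757 2.959
vertex -1.779 2.487 4.889
endloop
endfacet

endsolid


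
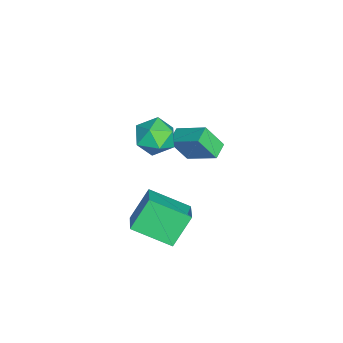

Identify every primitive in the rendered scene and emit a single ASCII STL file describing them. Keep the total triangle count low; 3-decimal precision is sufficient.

solid 
facet normal -0.937 0.263 0.231
outer loop
vertex -1.704 3.92 1.775
vertex -1.771 4.68 0.638
vertex -2.268 2.633 0.949
endloop
endfacet
facet normal 0.049 -0.555 0.831
outer loop
vertex -1.509 2.42 0.762
vertex -1.704 3.92 1.775
vertex -2.268 2.633 0.949
endloop
endfacet
facet normal -0.937 0.263 0.231
outer loop
vertex -2.268 2.633 0.949
vertex -1.771 4.68 0.638
vertex -2.335 3.393 -0.188
endloop
endfacet
facet normal -0.346 -0.789 -0.507
outer loop
vertex -2.335 3.393 -0.188
vertex -1.509 2.42 0.762
vertex -2.268 2.633 0.949
endloop
endfacet
facet normal 0.346 0.789 0.507
outer loop
vertex -1.704 3.92 1.775
vertex -1.012 4.467 0.451
vertex -1.771 4.68 0.638
endloop
endfacet
facet normal 0.049 -0.555 0.831
outer loop
vertex -0.945 3.707 1.588
vertex -1.704 3.92 1.775
vertex -1.509 2.42 0.762
endloop
endfacet
facet normal 0.346 0.789 0.507
outer loop
vertex -0.945 3.707 1.588
vertex -1.012 4.467 0.451
vertex -1.704 3.92 1.775
endloop
endfacet
facet normal -0.049 0.555 -0.831
outer loop
vertex -1.771 4.68 0.638
vertex -1.012 4.467 0.451
vertex -2.335 3.393 -0.188
endloop
endfacet
facet normal -0.346 -0.789 -0.507
outer loop
vertex -1.576 3.18 -0.375
vertex -1.509 2.42 0.762
vertex -2.335 3.393 -0.188
endloop
endfacet
facet normal -0.049 0.555 -0.831
outer loop
vertex -2.335 3.393 -0.188
vertex -1.012 4.467 0.451
vertex -1.576 3.18 -0.375
endloop
endfacet
facet normal 0.937 -0.263 -0.231
outer loop
vertex -1.576 3.18 -0.375
vertex -0.945 3.707 1.588
vertex -1.509 2.42 0.762
endloop
endfacet
facet normal 0.937 -0.263 -0.231
outer loop
vertex -1.012 4.467 0.451
vertex -0.945 3.707 1.588
vertex -1.576 3.18 -0.375
endloop
endfacet
facet normal -0.450 0.408 0.795
outer loop
vertex 1.656 2.082 0.066
vertex 1.754 3.828 -0.774
vertex 0.523 1.885 -0.475
endloop
endfacet
facet normal -0.050 -0.900 0.433
outer loop
vertex 1.266 1.212 -1.786
vertex 1.656 2.082 0.066
vertex 0.523 1.885 -0.475
endloop
endfacet
facet normal -0.451 0.408 0.794
outer loop
vertex 0.523 1.885 -0.475
vertex 1.754 3.828 -0.774
vertex 0.622 3.631 -1.315
endloop
endfacet
facet normal -0.891 -0.154 -0.426
outer loop
vertex 0.622 3.631 -1.315
vertex 1.266 1.212 -1.786
vertex 0.523 1.885 -0.475
endloop
endfacet
facet normal 0.891 0.155 0.426
outer loop
vertex 1.656 2.082 0.066
vertex 2.497 3.155 -2.085
vertex 1.754 3.828 -0.774
endloop
endfacet
facet normal -0.051 -0.900 0.433
outer loop
vertex 2.398 1.409 -1.245
vertex 1.656 2.082 0.066
vertex 1.266 1.212 -1.786
endloop
endfacet
facet normal 0.892 0.154 0.426
outer loop
vertex 2.398 1.409 -1.245
vertex 2.497 3.155 -2.085
vertex 1.656 2.082 0.066
endloop
endfacet
facet normal 0.050 0.900 -0.433
outer loop
vertex 1.754 3.828 -0.774
vertex 2.497 3.155 -2.085
vertex 0.622 3.631 -1.315
endloop
endfacet
facet normal -0.892 -0.155 -0.425
outer loop
vertex 1.364 2.958 -2.626
vertex 1.266 1.212 -1.786
vertex 0.622 3.631 -1.315
endloop
endfacet
facet normal 0.050 0.900 -0.433
outer loop
vertex 0.622 3.631 -1.315
vertex 2.497 3.155 -2.085
vertex 1.364 2.958 -2.626
endloop
endfacet
facet normal 0.451 -0.407 -0.794
outer loop
vertex 1.364 2.958 -2.626
vertex 2.398 1.409 -1.245
vertex 1.266 1.212 -1.786
endloop
endfacet
facet normal 0.450 -0.408 -0.794
outer loop
vertex 2.497 3.155 -2.085
vertex 2.398 1.409 -1.245
vertex 1.364 2.958 -2.626
endloop
endfacet
facet normal -0.877 0.222 -0.427
outer loop
vertex 0.277 2.349 2.555
vertex -0.181 1.885 3.254
vertex 0.011 2.818 3.345
endloop
endfacet
facet normal -0.392 0.727 -0.564
outer loop
vertex 0.277 2.349 2.555
vertex 0.011 2.818 3.345
vertex 0.871 2.982 2.959
endloop
endfacet
facet normal 0.160 0.420 -0.893
outer loop
vertex 0.277 2.349 2.555
vertex 0.871 2.982 2.959
vertex 1.21 2.15 2.629
endloop
endfacet
facet normal 0.017 -0.276 -0.961
outer loop
vertex 0.277 2.349 2.555
vertex 1.21 2.15 2.629
vertex 0.56 1.472 2.812
endloop
endfacet
facet normal -0.623 -0.398 -0.673
outer loop
vertex 0.277 2.349 2.555
vertex 0.56 1.472 2.812
vertex -0.181 1.885 3.254
endloop
endfacet
facet normal -0.160 0.985 0.061
outer loop
vertex 0.871 2.982 2.959
vertex 0.011 2.818 3.345
vertex 0.78 2.908 3.908
endloop
endfacet
facet normal -0.945 0.167 0.282
outer loop
vertex 0.011 2.818 3.345
vertex -0.181 1.885 3.254
vertex 0.13 2.23 4.091
endloop
endfacet
facet normal -0.536 -0.836 -0.117
outer loop
vertex -0.181 1.885 3.254
vertex 0.56 1.472 2.812
vertex 0.469 1.398 3.761
endloop
endfacet
facet normal 0.502 -0.639 -0.583
outer loop
vertex 0.56 1.472 2.812
vertex 1.21 2.15 2.629
vertex 1.329 1.562 3.375
endloop
endfacet
facet normal 0.734 0.487 -0.473
outer loop
vertex 1.21 2.15 2.629
vertex 0.871 2.982 2.959
vertex 1.521 2.495 3.466
endloop
endfacet
facet normal -0.017 0.276 0.961
outer loop
vertex 1.063 2.031 4.165
vertex 0.78 2.908 3.908
vertex 0.13 2.23 4.091
endloop
endfacet
facet normal -0.160 -0.420 0.893
outer loop
vertex 1.063 2.031 4.165
vertex 0.13 2.23 4.091
vertex 0.469 1.398 3.761
endloop
endfacet
facet normal 0.392 -0.727 0.564
outer loop
vertex 1.063 2.031 4.165
vertex 0.469 1.398 3.761
vertex 1.329 1.562 3.375
endloop
endfacet
facet normal 0.877 -0.222 0.427
outer loop
vertex 1.063 2.031 4.165
vertex 1.329 1.562 3.375
vertex 1.521 2.495 3.466
endloop
endfacet
facet normal 0.623 0.398 0.673
outer loop
vertex 1.063 2.031 4.165
vertex 1.521 2.495 3.466
vertex 0.78 2.908 3.908
endloop
endfacet
facet normal -0.502 0.639 0.583
outer loop
vertex 0.13 2.23 4.091
vertex 0.78 2.908 3.908
vertex 0.011 2.818 3.345
endloop
endfacet
facet normal -0.734 -0.487 0.473
outer loop
vertex 0.469 1.398 3.761
vertex 0.13 2.23 4.091
vertex -0.181 1.885 3.254
endloop
endfacet
facet normal 0.160 -0.985 -0.061
outer loop
vertex 1.329 1.562 3.375
vertex 0.469 1.398 3.761
vertex 0.56 1.472 2.812
endloop
endfacet
facet normal 0.945 -0.167 -0.282
outer loop
vertex 1.521 2.495 3.466
vertex 1.329 1.562 3.375
vertex 1.21 2.15 2.629
endloop
endfacet
facet normal 0.536 0.836 0.117
outer loop
vertex 0.78 2.908 3.908
vertex 1.521 2.495 3.466
vertex 0.871 2.982 2.959
endloop
endfacet

endsolid


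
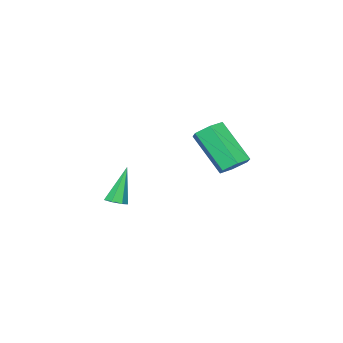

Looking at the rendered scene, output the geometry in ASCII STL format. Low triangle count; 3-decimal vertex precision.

solid 
facet normal 0.383 0.004 -0.924
outer loop
vertex 3.212 -1.842 -0.379
vertex 2.804 -1.567 -0.547
vertex 3.256 -1.393 -0.359
endloop
endfacet
facet normal 0.800 -0.105 0.591
outer loop
vertex 3.212 -1.842 -0.379
vertex 3.256 -1.393 -0.359
vertex 2.076 -1.573 1.207
endloop
endfacet
facet normal 0.383 0.002 -0.924
outer loop
vertex 3.256 -1.393 -0.359
vertex 2.804 -1.567 -0.547
vertex 2.96 -1.076 -0.481
endloop
endfacet
facet normal 0.538 0.689 0.485
outer loop
vertex 3.256 -1.393 -0.359
vertex 2.96 -1.076 -0.481
vertex 2.076 -1.573 1.207
endloop
endfacet
facet normal 0.383 0.002 -0.924
outer loop
vertex 2.96 -1.076 -0.481
vertex 2.804 -1.567 -0.547
vertex 2.546 -1.128 -0.653
endloop
endfacet
facet normal -0.196 0.964 0.181
outer loop
vertex 2.96 -1.076 -0.481
vertex 2.546 -1.128 -0.653
vertex 2.076 -1.573 1.207
endloop
endfacet
facet normal 0.383 0.002 -0.924
outer loop
vertex 2.546 -1.128 -0.653
vertex 2.804 -1.567 -0.547
vertex 2.326 -1.512 -0.745
endloop
endfacet
facet normal -0.854 0.512 -0.093
outer loop
vertex 2.546 -1.128 -0.653
vertex 2.326 -1.512 -0.745
vertex 2.076 -1.573 1.207
endloop
endfacet
facet normal 0.383 0.005 -0.924
outer loop
vertex 2.326 -1.512 -0.745
vertex 2.804 -1.567 -0.547
vertex 2.467 -1.937 -0.689
endloop
endfacet
facet normal -0.936 -0.328 -0.130
outer loop
vertex 2.326 -1.512 -0.745
vertex 2.467 -1.937 -0.689
vertex 2.076 -1.573 1.207
endloop
endfacet
facet normal 0.384 0.005 -0.923
outer loop
vertex 2.467 -1.937 -0.689
vertex 2.804 -1.567 -0.547
vertex 2.861 -2.084 -0.526
endloop
endfacet
facet normal -0.383 -0.919 0.097
outer loop
vertex 2.467 -1.937 -0.689
vertex 2.861 -2.084 -0.526
vertex 2.076 -1.573 1.207
endloop
endfacet
facet normal 0.383 0.005 -0.924
outer loop
vertex 2.861 -2.084 -0.526
vertex 2.804 -1.567 -0.547
vertex 3.212 -1.842 -0.379
endloop
endfacet
facet normal 0.390 -0.820 0.419
outer loop
vertex 2.861 -2.084 -0.526
vertex 3.212 -1.842 -0.379
vertex 2.076 -1.573 1.207
endloop
endfacet
facet normal 0.022 0.657 -0.753
outer loop
vertex 2.562 4.579 3.183
vertex 2.163 4.133 2.782
vertex 1.844 4.624 3.201
endloop
endfacet
facet normal 0.064 0.751 0.657
outer loop
vertex 2.562 4.579 3.183
vertex 1.844 4.624 3.201
vertex 2.515 3.153 4.818
endloop
endfacet
facet normal 0.064 0.751 0.657
outer loop
vertex 2.515 3.153 4.818
vertex 1.844 4.624 3.201
vertex 1.797 3.198 4.836
endloop
endfacet
facet normal -0.022 -0.656 0.754
outer loop
vertex 2.515 3.153 4.818
vertex 1.797 3.198 4.836
vertex 2.117 2.707 4.418
endloop
endfacet
facet normal 0.021 0.657 -0.754
outer loop
vertex 1.844 4.624 3.201
vertex 2.163 4.133 2.782
vertex 1.445 4.177 2.8
endloop
endfacet
facet normal -0.833 0.429 0.350
outer loop
vertex 1.844 4.624 3.201
vertex 1.445 4.177 2.8
vertex 1.797 3.198 4.836
endloop
endfacet
facet normal -0.832 0.430 0.351
outer loop
vertex 1.797 3.198 4.836
vertex 1.445 4.177 2.8
vertex 1.398 2.752 4.436
endloop
endfacet
facet normal -0.022 -0.656 0.754
outer loop
vertex 1.797 3.198 4.836
vertex 1.398 2.752 4.436
vertex 2.117 2.707 4.418
endloop
endfacet
facet normal 0.021 0.657 -0.754
outer loop
vertex 1.445 4.177 2.8
vertex 2.163 4.133 2.782
vertex 1.765 3.687 2.382
endloop
endfacet
facet normal -0.895 -0.323 -0.307
outer loop
vertex 1.445 4.177 2.8
vertex 1.765 3.687 2.382
vertex 1.398 2.752 4.436
endloop
endfacet
facet normal -0.896 -0.322 -0.307
outer loop
vertex 1.398 2.752 4.436
vertex 1.765 3.687 2.382
vertex 1.718 2.261 4.017
endloop
endfacet
facet normal -0.022 -0.657 0.753
outer loop
vertex 1.398 2.752 4.436
vertex 1.718 2.261 4.017
vertex 2.117 2.707 4.418
endloop
endfacet
facet normal 0.022 0.656 -0.754
outer loop
vertex 1.765 3.687 2.382
vertex 2.163 4.133 2.782
vertex 2.483 3.642 2.364
endloop
endfacet
facet normal -0.064 -0.751 -0.657
outer loop
vertex 1.765 3.687 2.382
vertex 2.483 3.642 2.364
vertex 1.718 2.261 4.017
endloop
endfacet
facet normal -0.064 -0.751 -0.657
outer loop
vertex 1.718 2.261 4.017
vertex 2.483 3.642 2.364
vertex 2.436 2.216 3.999
endloop
endfacet
facet normal -0.022 -0.657 0.753
outer loop
vertex 1.718 2.261 4.017
vertex 2.436 2.216 3.999
vertex 2.117 2.707 4.418
endloop
endfacet
facet normal 0.022 0.656 -0.754
outer loop
vertex 2.483 3.642 2.364
vertex 2.163 4.133 2.782
vertex 2.882 4.088 2.764
endloop
endfacet
facet normal 0.832 -0.430 -0.351
outer loop
vertex 2.483 3.642 2.364
vertex 2.882 4.088 2.764
vertex 2.436 2.216 3.999
endloop
endfacet
facet normal 0.833 -0.429 -0.350
outer loop
vertex 2.436 2.216 3.999
vertex 2.882 4.088 2.764
vertex 2.835 2.663 4.4
endloop
endfacet
facet normal -0.021 -0.657 0.754
outer loop
vertex 2.436 2.216 3.999
vertex 2.835 2.663 4.4
vertex 2.117 2.707 4.418
endloop
endfacet
facet normal 0.022 0.657 -0.753
outer loop
vertex 2.882 4.088 2.764
vertex 2.163 4.133 2.782
vertex 2.562 4.579 3.183
endloop
endfacet
facet normal 0.896 0.322 0.306
outer loop
vertex 2.882 4.088 2.764
vertex 2.562 4.579 3.183
vertex 2.835 2.663 4.4
endloop
endfacet
facet normal 0.895 0.323 0.307
outer loop
vertex 2.835 2.663 4.4
vertex 2.562 4.579 3.183
vertex 2.515 3.153 4.818
endloop
endfacet
facet normal -0.021 -0.657 0.754
outer loop
vertex 2.835 2.663 4.4
vertex 2.515 3.153 4.818
vertex 2.117 2.707 4.418
endloop
endfacet

endsolid


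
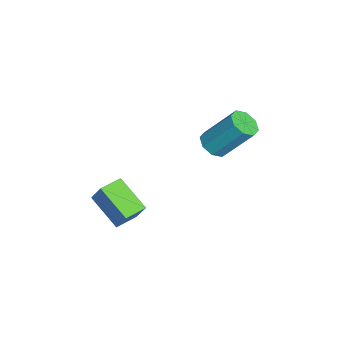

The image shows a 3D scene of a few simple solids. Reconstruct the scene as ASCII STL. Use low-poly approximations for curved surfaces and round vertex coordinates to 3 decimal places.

solid 
facet normal -0.686 0.727 -0.016
outer loop
vertex 0.685 -1.723 0.548
vertex 1.012 -1.397 1.332
vertex 1.578 -0.897 -0.166
endloop
endfacet
facet normal -0.359 -0.357 -0.862
outer loop
vertex 2.168 -1.523 -0.152
vertex 0.685 -1.723 0.548
vertex 1.578 -0.897 -0.166
endloop
endfacet
facet normal -0.685 0.728 -0.016
outer loop
vertex 1.578 -0.897 -0.166
vertex 1.012 -1.397 1.332
vertex 1.905 -0.572 0.619
endloop
endfacet
facet normal 0.633 0.585 -0.506
outer loop
vertex 1.905 -0.572 0.619
vertex 2.168 -1.523 -0.152
vertex 1.578 -0.897 -0.166
endloop
endfacet
facet normal -0.633 -0.585 0.507
outer loop
vertex 0.685 -1.723 0.548
vertex 1.602 -2.023 1.346
vertex 1.012 -1.397 1.332
endloop
endfacet
facet normal -0.359 -0.357 -0.862
outer loop
vertex 1.275 -2.348 0.561
vertex 0.685 -1.723 0.548
vertex 2.168 -1.523 -0.152
endloop
endfacet
facet normal -0.632 -0.586 0.506
outer loop
vertex 1.275 -2.348 0.561
vertex 1.602 -2.023 1.346
vertex 0.685 -1.723 0.548
endloop
endfacet
facet normal 0.359 0.357 0.862
outer loop
vertex 1.012 -1.397 1.332
vertex 1.602 -2.023 1.346
vertex 1.905 -0.572 0.619
endloop
endfacet
facet normal 0.632 0.586 -0.507
outer loop
vertex 2.495 -1.197 0.632
vertex 2.168 -1.523 -0.152
vertex 1.905 -0.572 0.619
endloop
endfacet
facet normal 0.359 0.357 0.862
outer loop
vertex 1.905 -0.572 0.619
vertex 1.602 -2.023 1.346
vertex 2.495 -1.197 0.632
endloop
endfacet
facet normal 0.686 -0.728 0.017
outer loop
vertex 2.495 -1.197 0.632
vertex 1.275 -2.348 0.561
vertex 2.168 -1.523 -0.152
endloop
endfacet
facet normal 0.686 -0.728 0.016
outer loop
vertex 1.602 -2.023 1.346
vertex 1.275 -2.348 0.561
vertex 2.495 -1.197 0.632
endloop
endfacet
facet normal -0.127 -0.607 -0.785
outer loop
vertex -0.979 1.276 1.216
vertex -1.377 1.649 0.992
vertex -0.792 1.586 0.946
endloop
endfacet
facet normal 0.901 -0.401 0.164
outer loop
vertex -0.979 1.276 1.216
vertex -0.792 1.586 0.946
vertex -0.765 2.297 2.533
endloop
endfacet
facet normal 0.901 -0.401 0.164
outer loop
vertex -0.765 2.297 2.533
vertex -0.792 1.586 0.946
vertex -0.578 2.607 2.263
endloop
endfacet
facet normal 0.127 0.607 0.785
outer loop
vertex -0.765 2.297 2.533
vertex -0.578 2.607 2.263
vertex -1.163 2.671 2.308
endloop
endfacet
facet normal -0.127 -0.609 -0.783
outer loop
vertex -0.792 1.586 0.946
vertex -1.377 1.649 0.992
vertex -0.948 1.932 0.702
endloop
endfacet
facet normal 0.930 0.202 -0.308
outer loop
vertex -0.792 1.586 0.946
vertex -0.948 1.932 0.702
vertex -0.578 2.607 2.263
endloop
endfacet
facet normal 0.930 0.202 -0.308
outer loop
vertex -0.578 2.607 2.263
vertex -0.948 1.932 0.702
vertex -0.734 2.954 2.019
endloop
endfacet
facet normal 0.127 0.608 0.784
outer loop
vertex -0.578 2.607 2.263
vertex -0.734 2.954 2.019
vertex -1.163 2.671 2.308
endloop
endfacet
facet normal -0.129 -0.607 -0.784
outer loop
vertex -0.948 1.932 0.702
vertex -1.377 1.649 0.992
vertex -1.355 2.114 0.628
endloop
endfacet
facet normal 0.415 0.685 -0.599
outer loop
vertex -0.948 1.932 0.702
vertex -1.355 2.114 0.628
vertex -0.734 2.954 2.019
endloop
endfacet
facet normal 0.415 0.685 -0.599
outer loop
vertex -0.734 2.954 2.019
vertex -1.355 2.114 0.628
vertex -1.14 3.135 1.945
endloop
endfacet
facet normal 0.128 0.607 0.784
outer loop
vertex -0.734 2.954 2.019
vertex -1.14 3.135 1.945
vertex -1.163 2.671 2.308
endloop
endfacet
facet normal -0.128 -0.608 -0.784
outer loop
vertex -1.355 2.114 0.628
vertex -1.377 1.649 0.992
vertex -1.775 2.023 0.767
endloop
endfacet
facet normal -0.345 0.768 -0.539
outer loop
vertex -1.355 2.114 0.628
vertex -1.775 2.023 0.767
vertex -1.14 3.135 1.945
endloop
endfacet
facet normal -0.344 0.768 -0.540
outer loop
vertex -1.14 3.135 1.945
vertex -1.775 2.023 0.767
vertex -1.561 3.044 2.084
endloop
endfacet
facet normal 0.128 0.607 0.784
outer loop
vertex -1.14 3.135 1.945
vertex -1.561 3.044 2.084
vertex -1.163 2.671 2.308
endloop
endfacet
facet normal -0.127 -0.607 -0.785
outer loop
vertex -1.775 2.023 0.767
vertex -1.377 1.649 0.992
vertex -1.962 1.713 1.037
endloop
endfacet
facet normal -0.901 0.401 -0.164
outer loop
vertex -1.775 2.023 0.767
vertex -1.962 1.713 1.037
vertex -1.561 3.044 2.084
endloop
endfacet
facet normal -0.901 0.401 -0.164
outer loop
vertex -1.561 3.044 2.084
vertex -1.962 1.713 1.037
vertex -1.748 2.734 2.354
endloop
endfacet
facet normal 0.127 0.607 0.785
outer loop
vertex -1.561 3.044 2.084
vertex -1.748 2.734 2.354
vertex -1.163 2.671 2.308
endloop
endfacet
facet normal -0.127 -0.608 -0.784
outer loop
vertex -1.962 1.713 1.037
vertex -1.377 1.649 0.992
vertex -1.806 1.366 1.281
endloop
endfacet
facet normal -0.930 -0.202 0.308
outer loop
vertex -1.962 1.713 1.037
vertex -1.806 1.366 1.281
vertex -1.748 2.734 2.354
endloop
endfacet
facet normal -0.930 -0.202 0.308
outer loop
vertex -1.748 2.734 2.354
vertex -1.806 1.366 1.281
vertex -1.592 2.388 2.598
endloop
endfacet
facet normal 0.127 0.609 0.783
outer loop
vertex -1.748 2.734 2.354
vertex -1.592 2.388 2.598
vertex -1.163 2.671 2.308
endloop
endfacet
facet normal -0.128 -0.607 -0.784
outer loop
vertex -1.806 1.366 1.281
vertex -1.377 1.649 0.992
vertex -1.4 1.185 1.355
endloop
endfacet
facet normal -0.415 -0.685 0.599
outer loop
vertex -1.806 1.366 1.281
vertex -1.4 1.185 1.355
vertex -1.592 2.388 2.598
endloop
endfacet
facet normal -0.415 -0.685 0.599
outer loop
vertex -1.592 2.388 2.598
vertex -1.4 1.185 1.355
vertex -1.185 2.206 2.672
endloop
endfacet
facet normal 0.129 0.607 0.784
outer loop
vertex -1.592 2.388 2.598
vertex -1.185 2.206 2.672
vertex -1.163 2.671 2.308
endloop
endfacet
facet normal -0.128 -0.607 -0.784
outer loop
vertex -1.4 1.185 1.355
vertex -1.377 1.649 0.992
vertex -0.979 1.276 1.216
endloop
endfacet
facet normal 0.344 -0.768 0.540
outer loop
vertex -1.4 1.185 1.355
vertex -0.979 1.276 1.216
vertex -1.185 2.206 2.672
endloop
endfacet
facet normal 0.345 -0.768 0.539
outer loop
vertex -1.185 2.206 2.672
vertex -0.979 1.276 1.216
vertex -0.765 2.297 2.533
endloop
endfacet
facet normal 0.128 0.608 0.784
outer loop
vertex -1.185 2.206 2.672
vertex -0.765 2.297 2.533
vertex -1.163 2.671 2.308
endloop
endfacet

endsolid


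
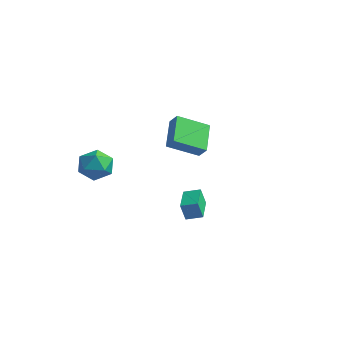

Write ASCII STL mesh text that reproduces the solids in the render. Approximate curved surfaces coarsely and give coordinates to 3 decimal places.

solid 
facet normal -0.588 0.807 0.057
outer loop
vertex 0.717 -1.271 -1.959
vertex 1.507 -0.713 -1.701
vertex 0.918 -1.047 -3.058
endloop
endfacet
facet normal -0.789 -0.557 -0.258
outer loop
vertex 1.953 -2.467 -3.159
vertex 0.717 -1.271 -1.959
vertex 0.918 -1.047 -3.058
endloop
endfacet
facet normal -0.588 0.807 0.057
outer loop
vertex 0.918 -1.047 -3.058
vertex 1.507 -0.713 -1.701
vertex 1.708 -0.489 -2.801
endloop
endfacet
facet normal 0.175 0.196 -0.965
outer loop
vertex 1.708 -0.489 -2.801
vertex 1.953 -2.467 -3.159
vertex 0.918 -1.047 -3.058
endloop
endfacet
facet normal -0.176 -0.197 0.965
outer loop
vertex 0.717 -1.271 -1.959
vertex 2.542 -2.133 -1.802
vertex 1.507 -0.713 -1.701
endloop
endfacet
facet normal -0.789 -0.557 -0.258
outer loop
vertex 1.752 -2.691 -2.059
vertex 0.717 -1.271 -1.959
vertex 1.953 -2.467 -3.159
endloop
endfacet
facet normal -0.176 -0.196 0.965
outer loop
vertex 1.752 -2.691 -2.059
vertex 2.542 -2.133 -1.802
vertex 0.717 -1.271 -1.959
endloop
endfacet
facet normal 0.789 0.557 0.258
outer loop
vertex 1.507 -0.713 -1.701
vertex 2.542 -2.133 -1.802
vertex 1.708 -0.489 -2.801
endloop
endfacet
facet normal 0.176 0.196 -0.965
outer loop
vertex 2.743 -1.909 -2.901
vertex 1.953 -2.467 -3.159
vertex 1.708 -0.489 -2.801
endloop
endfacet
facet normal 0.789 0.557 0.258
outer loop
vertex 1.708 -0.489 -2.801
vertex 2.542 -2.133 -1.802
vertex 2.743 -1.909 -2.901
endloop
endfacet
facet normal 0.588 -0.807 -0.057
outer loop
vertex 2.743 -1.909 -2.901
vertex 1.752 -2.691 -2.059
vertex 1.953 -2.467 -3.159
endloop
endfacet
facet normal 0.588 -0.807 -0.057
outer loop
vertex 2.542 -2.133 -1.802
vertex 1.752 -2.691 -2.059
vertex 2.743 -1.909 -2.901
endloop
endfacet
facet normal -0.946 -0.324 0.003
outer loop
vertex -4.9 -3.227 -0.665
vertex -4.548 -4.26 -1.078
vertex -4.605 -4.081 0.074
endloop
endfacet
facet normal -0.840 0.158 0.518
outer loop
vertex -4.9 -3.227 -0.665
vertex -4.605 -4.081 0.074
vertex -4.268 -2.983 0.285
endloop
endfacet
facet normal -0.612 0.762 0.212
outer loop
vertex -4.9 -3.227 -0.665
vertex -4.268 -2.983 0.285
vertex -4.002 -2.485 -0.736
endloop
endfacet
facet normal -0.578 0.652 -0.491
outer loop
vertex -4.9 -3.227 -0.665
vertex -4.002 -2.485 -0.736
vertex -4.176 -3.274 -1.579
endloop
endfacet
facet normal -0.784 -0.019 -0.620
outer loop
vertex -4.9 -3.227 -0.665
vertex -4.176 -3.274 -1.579
vertex -4.548 -4.26 -1.078
endloop
endfacet
facet normal -0.320 -0.083 0.944
outer loop
vertex -4.268 -2.983 0.285
vertex -4.605 -4.081 0.074
vertex -3.524 -3.866 0.459
endloop
endfacet
facet normal -0.491 -0.864 0.110
outer loop
vertex -4.605 -4.081 0.074
vertex -4.548 -4.26 -1.078
vertex -3.698 -4.655 -0.384
endloop
endfacet
facet normal -0.229 -0.371 -0.900
outer loop
vertex -4.548 -4.26 -1.078
vertex -4.176 -3.274 -1.579
vertex -3.432 -4.157 -1.405
endloop
endfacet
facet normal 0.104 0.715 -0.691
outer loop
vertex -4.176 -3.274 -1.579
vertex -4.002 -2.485 -0.736
vertex -3.095 -3.059 -1.194
endloop
endfacet
facet normal 0.049 0.893 0.448
outer loop
vertex -4.002 -2.485 -0.736
vertex -4.268 -2.983 0.285
vertex -3.152 -2.88 -0.042
endloop
endfacet
facet normal 0.578 -0.652 0.491
outer loop
vertex -2.8 -3.913 -0.455
vertex -3.524 -3.866 0.459
vertex -3.698 -4.655 -0.384
endloop
endfacet
facet normal 0.612 -0.762 -0.212
outer loop
vertex -2.8 -3.913 -0.455
vertex -3.698 -4.655 -0.384
vertex -3.432 -4.157 -1.405
endloop
endfacet
facet normal 0.840 -0.158 -0.518
outer loop
vertex -2.8 -3.913 -0.455
vertex -3.432 -4.157 -1.405
vertex -3.095 -3.059 -1.194
endloop
endfacet
facet normal 0.946 0.324 -0.003
outer loop
vertex -2.8 -3.913 -0.455
vertex -3.095 -3.059 -1.194
vertex -3.152 -2.88 -0.042
endloop
endfacet
facet normal 0.784 0.019 0.620
outer loop
vertex -2.8 -3.913 -0.455
vertex -3.152 -2.88 -0.042
vertex -3.524 -3.866 0.459
endloop
endfacet
facet normal -0.104 -0.715 0.691
outer loop
vertex -3.698 -4.655 -0.384
vertex -3.524 -3.866 0.459
vertex -4.605 -4.081 0.074
endloop
endfacet
facet normal -0.049 -0.893 -0.448
outer loop
vertex -3.432 -4.157 -1.405
vertex -3.698 -4.655 -0.384
vertex -4.548 -4.26 -1.078
endloop
endfacet
facet normal 0.320 0.083 -0.944
outer loop
vertex -3.095 -3.059 -1.194
vertex -3.432 -4.157 -1.405
vertex -4.176 -3.274 -1.579
endloop
endfacet
facet normal 0.491 0.864 -0.110
outer loop
vertex -3.152 -2.88 -0.042
vertex -3.095 -3.059 -1.194
vertex -4.002 -2.485 -0.736
endloop
endfacet
facet normal 0.229 0.371 0.900
outer loop
vertex -3.524 -3.866 0.459
vertex -3.152 -2.88 -0.042
vertex -4.268 -2.983 0.285
endloop
endfacet
facet normal -0.667 0.044 -0.744
outer loop
vertex -3.369 1.78 -1.041
vertex -4.479 3.323 0.046
vertex -2.167 3.338 -2.025
endloop
endfacet
facet normal 0.507 -0.705 -0.496
outer loop
vertex -1.541 3.297 -1.326
vertex -3.369 1.78 -1.041
vertex -2.167 3.338 -2.025
endloop
endfacet
facet normal -0.667 0.044 -0.744
outer loop
vertex -2.167 3.338 -2.025
vertex -4.479 3.323 0.046
vertex -3.278 4.881 -0.939
endloop
endfacet
facet normal 0.546 0.708 -0.448
outer loop
vertex -3.278 4.881 -0.939
vertex -1.541 3.297 -1.326
vertex -2.167 3.338 -2.025
endloop
endfacet
facet normal -0.546 -0.708 0.448
outer loop
vertex -3.369 1.78 -1.041
vertex -3.853 3.282 0.745
vertex -4.479 3.323 0.046
endloop
endfacet
facet normal 0.507 -0.705 -0.496
outer loop
vertex -2.742 1.739 -0.341
vertex -3.369 1.78 -1.041
vertex -1.541 3.297 -1.326
endloop
endfacet
facet normal -0.546 -0.708 0.448
outer loop
vertex -2.742 1.739 -0.341
vertex -3.853 3.282 0.745
vertex -3.369 1.78 -1.041
endloop
endfacet
facet normal -0.508 0.705 0.496
outer loop
vertex -4.479 3.323 0.046
vertex -3.853 3.282 0.745
vertex -3.278 4.881 -0.939
endloop
endfacet
facet normal 0.546 0.708 -0.448
outer loop
vertex -2.651 4.84 -0.239
vertex -1.541 3.297 -1.326
vertex -3.278 4.881 -0.939
endloop
endfacet
facet normal -0.507 0.705 0.496
outer loop
vertex -3.278 4.881 -0.939
vertex -3.853 3.282 0.745
vertex -2.651 4.84 -0.239
endloop
endfacet
facet normal 0.667 -0.044 0.744
outer loop
vertex -2.651 4.84 -0.239
vertex -2.742 1.739 -0.341
vertex -1.541 3.297 -1.326
endloop
endfacet
facet normal 0.666 -0.044 0.744
outer loop
vertex -3.853 3.282 0.745
vertex -2.742 1.739 -0.341
vertex -2.651 4.84 -0.239
endloop
endfacet

endsolid


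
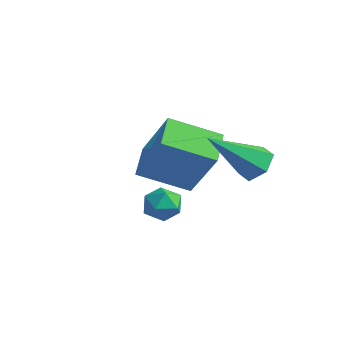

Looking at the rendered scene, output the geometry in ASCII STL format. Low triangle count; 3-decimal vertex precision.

solid 
facet normal -0.862 0.481 0.159
outer loop
vertex 1.07 -1.456 -1.094
vertex 0.767 -2.018 -1.036
vertex 1.02 -1.736 -0.519
endloop
endfacet
facet normal -0.310 0.865 0.394
outer loop
vertex 1.07 -1.456 -1.094
vertex 1.02 -1.736 -0.519
vertex 1.571 -1.459 -0.694
endloop
endfacet
facet normal 0.131 0.979 -0.157
outer loop
vertex 1.07 -1.456 -1.094
vertex 1.571 -1.459 -0.694
vertex 1.659 -1.571 -1.32
endloop
endfacet
facet normal -0.151 0.664 -0.732
outer loop
vertex 1.07 -1.456 -1.094
vertex 1.659 -1.571 -1.32
vertex 1.162 -1.917 -1.531
endloop
endfacet
facet normal -0.764 0.357 -0.537
outer loop
vertex 1.07 -1.456 -1.094
vertex 1.162 -1.917 -1.531
vertex 0.767 -2.018 -1.036
endloop
endfacet
facet normal 0.040 0.476 0.879
outer loop
vertex 1.571 -1.459 -0.694
vertex 1.02 -1.736 -0.519
vertex 1.578 -2.023 -0.389
endloop
endfacet
facet normal -0.855 -0.146 0.498
outer loop
vertex 1.02 -1.736 -0.519
vertex 0.767 -2.018 -1.036
vertex 1.081 -2.369 -0.6
endloop
endfacet
facet normal -0.697 -0.348 -0.627
outer loop
vertex 0.767 -2.018 -1.036
vertex 1.162 -1.917 -1.531
vertex 1.169 -2.481 -1.226
endloop
endfacet
facet normal 0.297 0.149 -0.943
outer loop
vertex 1.162 -1.917 -1.531
vertex 1.659 -1.571 -1.32
vertex 1.72 -2.204 -1.401
endloop
endfacet
facet normal 0.753 0.658 -0.012
outer loop
vertex 1.659 -1.571 -1.32
vertex 1.571 -1.459 -0.694
vertex 1.973 -1.922 -0.884
endloop
endfacet
facet normal 0.151 -0.664 0.732
outer loop
vertex 1.67 -2.484 -0.826
vertex 1.578 -2.023 -0.389
vertex 1.081 -2.369 -0.6
endloop
endfacet
facet normal -0.131 -0.979 0.157
outer loop
vertex 1.67 -2.484 -0.826
vertex 1.081 -2.369 -0.6
vertex 1.169 -2.481 -1.226
endloop
endfacet
facet normal 0.310 -0.865 -0.394
outer loop
vertex 1.67 -2.484 -0.826
vertex 1.169 -2.481 -1.226
vertex 1.72 -2.204 -1.401
endloop
endfacet
facet normal 0.862 -0.481 -0.159
outer loop
vertex 1.67 -2.484 -0.826
vertex 1.72 -2.204 -1.401
vertex 1.973 -1.922 -0.884
endloop
endfacet
facet normal 0.764 -0.357 0.537
outer loop
vertex 1.67 -2.484 -0.826
vertex 1.973 -1.922 -0.884
vertex 1.578 -2.023 -0.389
endloop
endfacet
facet normal -0.297 -0.149 0.943
outer loop
vertex 1.081 -2.369 -0.6
vertex 1.578 -2.023 -0.389
vertex 1.02 -1.736 -0.519
endloop
endfacet
facet normal -0.753 -0.658 0.012
outer loop
vertex 1.169 -2.481 -1.226
vertex 1.081 -2.369 -0.6
vertex 0.767 -2.018 -1.036
endloop
endfacet
facet normal -0.040 -0.476 -0.879
outer loop
vertex 1.72 -2.204 -1.401
vertex 1.169 -2.481 -1.226
vertex 1.162 -1.917 -1.531
endloop
endfacet
facet normal 0.855 0.146 -0.498
outer loop
vertex 1.973 -1.922 -0.884
vertex 1.72 -2.204 -1.401
vertex 1.659 -1.571 -1.32
endloop
endfacet
facet normal 0.697 0.348 0.627
outer loop
vertex 1.578 -2.023 -0.389
vertex 1.973 -1.922 -0.884
vertex 1.571 -1.459 -0.694
endloop
endfacet
facet normal 0.244 0.709 -0.661
outer loop
vertex 2.587 0.85 -0.133
vertex 1.927 1.05 -0.162
vertex 2.354 1.334 0.3
endloop
endfacet
facet normal 0.804 -0.132 0.580
outer loop
vertex 2.587 0.85 -0.133
vertex 2.354 1.334 0.3
vertex 1.433 -0.39 1.182
endloop
endfacet
facet normal 0.243 0.710 -0.661
outer loop
vertex 2.354 1.334 0.3
vertex 1.927 1.05 -0.162
vertex 1.694 1.534 0.272
endloop
endfacet
facet normal 0.088 0.416 0.905
outer loop
vertex 2.354 1.334 0.3
vertex 1.694 1.534 0.272
vertex 1.433 -0.39 1.182
endloop
endfacet
facet normal 0.243 0.710 -0.661
outer loop
vertex 1.694 1.534 0.272
vertex 1.927 1.05 -0.162
vertex 1.267 1.25 -0.19
endloop
endfacet
facet normal -0.785 0.349 0.512
outer loop
vertex 1.694 1.534 0.272
vertex 1.267 1.25 -0.19
vertex 1.433 -0.39 1.182
endloop
endfacet
facet normal 0.243 0.709 -0.662
outer loop
vertex 1.267 1.25 -0.19
vertex 1.927 1.05 -0.162
vertex 1.5 0.766 -0.623
endloop
endfacet
facet normal -0.941 -0.268 -0.207
outer loop
vertex 1.267 1.25 -0.19
vertex 1.5 0.766 -0.623
vertex 1.433 -0.39 1.182
endloop
endfacet
facet normal 0.243 0.709 -0.662
outer loop
vertex 1.5 0.766 -0.623
vertex 1.927 1.05 -0.162
vertex 2.16 0.566 -0.595
endloop
endfacet
facet normal -0.225 -0.817 -0.531
outer loop
vertex 1.5 0.766 -0.623
vertex 2.16 0.566 -0.595
vertex 1.433 -0.39 1.182
endloop
endfacet
facet normal 0.244 0.709 -0.661
outer loop
vertex 2.16 0.566 -0.595
vertex 1.927 1.05 -0.162
vertex 2.587 0.85 -0.133
endloop
endfacet
facet normal 0.648 -0.749 -0.138
outer loop
vertex 2.16 0.566 -0.595
vertex 2.587 0.85 -0.133
vertex 1.433 -0.39 1.182
endloop
endfacet
facet normal -0.583 -0.708 0.398
outer loop
vertex -0.349 -0.599 0.327
vertex -1.104 0.291 0.802
vertex -1.501 -0.638 -1.429
endloop
endfacet
facet normal 0.599 -0.706 -0.377
outer loop
vertex -0.456 0.629 -2.142
vertex -0.349 -0.599 0.327
vertex -1.501 -0.638 -1.429
endloop
endfacet
facet normal -0.584 -0.707 0.398
outer loop
vertex -1.501 -0.638 -1.429
vertex -1.104 0.291 0.802
vertex -2.256 0.253 -0.953
endloop
endfacet
facet normal -0.548 -0.018 -0.836
outer loop
vertex -2.256 0.253 -0.953
vertex -0.456 0.629 -2.142
vertex -1.501 -0.638 -1.429
endloop
endfacet
facet normal 0.548 0.019 0.836
outer loop
vertex -0.349 -0.599 0.327
vertex -0.059 1.558 0.089
vertex -1.104 0.291 0.802
endloop
endfacet
facet normal 0.598 -0.707 -0.377
outer loop
vertex 0.696 0.667 -0.387
vertex -0.349 -0.599 0.327
vertex -0.456 0.629 -2.142
endloop
endfacet
facet normal 0.549 0.018 0.836
outer loop
vertex 0.696 0.667 -0.387
vertex -0.059 1.558 0.089
vertex -0.349 -0.599 0.327
endloop
endfacet
facet normal -0.599 0.706 0.378
outer loop
vertex -1.104 0.291 0.802
vertex -0.059 1.558 0.089
vertex -2.256 0.253 -0.953
endloop
endfacet
facet normal -0.548 -0.019 -0.836
outer loop
vertex -1.211 1.519 -1.667
vertex -0.456 0.629 -2.142
vertex -2.256 0.253 -0.953
endloop
endfacet
facet normal -0.599 0.707 0.377
outer loop
vertex -2.256 0.253 -0.953
vertex -0.059 1.558 0.089
vertex -1.211 1.519 -1.667
endloop
endfacet
facet normal 0.584 0.708 -0.398
outer loop
vertex -1.211 1.519 -1.667
vertex 0.696 0.667 -0.387
vertex -0.456 0.629 -2.142
endloop
endfacet
facet normal 0.584 0.707 -0.399
outer loop
vertex -0.059 1.558 0.089
vertex 0.696 0.667 -0.387
vertex -1.211 1.519 -1.667
endloop
endfacet

endsolid


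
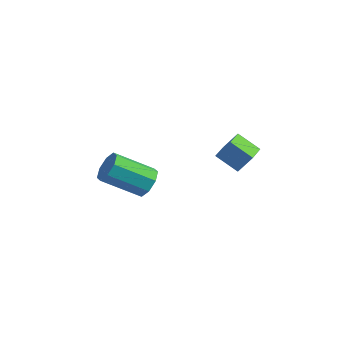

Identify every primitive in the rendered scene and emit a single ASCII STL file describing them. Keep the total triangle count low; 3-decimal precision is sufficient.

solid 
facet normal 0.650 0.543 -0.531
outer loop
vertex -2.471 -2.038 0.903
vertex -2.941 -1.508 0.87
vertex -2.422 -1.691 1.318
endloop
endfacet
facet normal 0.754 -0.545 0.366
outer loop
vertex -2.471 -2.038 0.903
vertex -2.422 -1.691 1.318
vertex -3.648 -3.023 1.863
endloop
endfacet
facet normal 0.754 -0.544 0.368
outer loop
vertex -3.648 -3.023 1.863
vertex -2.422 -1.691 1.318
vertex -3.6 -2.675 2.279
endloop
endfacet
facet normal -0.650 -0.544 0.530
outer loop
vertex -3.648 -3.023 1.863
vertex -3.6 -2.675 2.279
vertex -4.119 -2.492 1.83
endloop
endfacet
facet normal 0.650 0.545 -0.530
outer loop
vertex -2.422 -1.691 1.318
vertex -2.941 -1.508 0.87
vertex -2.678 -1.237 1.471
endloop
endfacet
facet normal 0.597 0.067 0.800
outer loop
vertex -2.422 -1.691 1.318
vertex -2.678 -1.237 1.471
vertex -3.6 -2.675 2.279
endloop
endfacet
facet normal 0.596 0.067 0.800
outer loop
vertex -3.6 -2.675 2.279
vertex -2.678 -1.237 1.471
vertex -3.855 -2.221 2.431
endloop
endfacet
facet normal -0.651 -0.543 0.531
outer loop
vertex -3.6 -2.675 2.279
vertex -3.855 -2.221 2.431
vertex -4.119 -2.492 1.83
endloop
endfacet
facet normal 0.651 0.544 -0.530
outer loop
vertex -2.678 -1.237 1.471
vertex -2.941 -1.508 0.87
vertex -3.088 -0.941 1.271
endloop
endfacet
facet normal 0.089 0.639 0.764
outer loop
vertex -2.678 -1.237 1.471
vertex -3.088 -0.941 1.271
vertex -3.855 -2.221 2.431
endloop
endfacet
facet normal 0.089 0.639 0.764
outer loop
vertex -3.855 -2.221 2.431
vertex -3.088 -0.941 1.271
vertex -4.265 -1.925 2.231
endloop
endfacet
facet normal -0.651 -0.543 0.531
outer loop
vertex -3.855 -2.221 2.431
vertex -4.265 -1.925 2.231
vertex -4.119 -2.492 1.83
endloop
endfacet
facet normal 0.650 0.544 -0.531
outer loop
vertex -3.088 -0.941 1.271
vertex -2.941 -1.508 0.87
vertex -3.412 -0.977 0.837
endloop
endfacet
facet normal -0.470 0.837 0.281
outer loop
vertex -3.088 -0.941 1.271
vertex -3.412 -0.977 0.837
vertex -4.265 -1.925 2.231
endloop
endfacet
facet normal -0.471 0.836 0.280
outer loop
vertex -4.265 -1.925 2.231
vertex -3.412 -0.977 0.837
vertex -4.589 -1.962 1.797
endloop
endfacet
facet normal -0.650 -0.543 0.532
outer loop
vertex -4.265 -1.925 2.231
vertex -4.589 -1.962 1.797
vertex -4.119 -2.492 1.83
endloop
endfacet
facet normal 0.650 0.544 -0.530
outer loop
vertex -3.412 -0.977 0.837
vertex -2.941 -1.508 0.87
vertex -3.46 -1.325 0.421
endloop
endfacet
facet normal -0.755 0.543 -0.368
outer loop
vertex -3.412 -0.977 0.837
vertex -3.46 -1.325 0.421
vertex -4.589 -1.962 1.797
endloop
endfacet
facet normal -0.754 0.545 -0.367
outer loop
vertex -4.589 -1.962 1.797
vertex -3.46 -1.325 0.421
vertex -4.638 -2.309 1.382
endloop
endfacet
facet normal -0.650 -0.543 0.531
outer loop
vertex -4.589 -1.962 1.797
vertex -4.638 -2.309 1.382
vertex -4.119 -2.492 1.83
endloop
endfacet
facet normal 0.651 0.543 -0.531
outer loop
vertex -3.46 -1.325 0.421
vertex -2.941 -1.508 0.87
vertex -3.205 -1.779 0.269
endloop
endfacet
facet normal -0.596 -0.067 -0.800
outer loop
vertex -3.46 -1.325 0.421
vertex -3.205 -1.779 0.269
vertex -4.638 -2.309 1.382
endloop
endfacet
facet normal -0.597 -0.067 -0.800
outer loop
vertex -4.638 -2.309 1.382
vertex -3.205 -1.779 0.269
vertex -4.382 -2.763 1.229
endloop
endfacet
facet normal -0.650 -0.545 0.530
outer loop
vertex -4.638 -2.309 1.382
vertex -4.382 -2.763 1.229
vertex -4.119 -2.492 1.83
endloop
endfacet
facet normal 0.651 0.543 -0.531
outer loop
vertex -3.205 -1.779 0.269
vertex -2.941 -1.508 0.87
vertex -2.795 -2.075 0.469
endloop
endfacet
facet normal -0.089 -0.639 -0.764
outer loop
vertex -3.205 -1.779 0.269
vertex -2.795 -2.075 0.469
vertex -4.382 -2.763 1.229
endloop
endfacet
facet normal -0.089 -0.639 -0.764
outer loop
vertex -4.382 -2.763 1.229
vertex -2.795 -2.075 0.469
vertex -3.972 -3.059 1.429
endloop
endfacet
facet normal -0.651 -0.544 0.530
outer loop
vertex -4.382 -2.763 1.229
vertex -3.972 -3.059 1.429
vertex -4.119 -2.492 1.83
endloop
endfacet
facet normal 0.650 0.543 -0.532
outer loop
vertex -2.795 -2.075 0.469
vertex -2.941 -1.508 0.87
vertex -2.471 -2.038 0.903
endloop
endfacet
facet normal 0.471 -0.837 -0.280
outer loop
vertex -2.795 -2.075 0.469
vertex -2.471 -2.038 0.903
vertex -3.972 -3.059 1.429
endloop
endfacet
facet normal 0.470 -0.836 -0.282
outer loop
vertex -3.972 -3.059 1.429
vertex -2.471 -2.038 0.903
vertex -3.648 -3.023 1.863
endloop
endfacet
facet normal -0.650 -0.544 0.531
outer loop
vertex -3.972 -3.059 1.429
vertex -3.648 -3.023 1.863
vertex -4.119 -2.492 1.83
endloop
endfacet
facet normal -0.448 -0.375 -0.812
outer loop
vertex 0.267 -1.604 3.894
vertex -0.105 -0.621 3.645
vertex 1.141 -1.417 3.325
endloop
endfacet
facet normal 0.345 -0.910 0.231
outer loop
vertex 1.545 -1.079 4.055
vertex 0.267 -1.604 3.894
vertex 1.141 -1.417 3.325
endloop
endfacet
facet normal -0.448 -0.375 -0.812
outer loop
vertex 1.141 -1.417 3.325
vertex -0.105 -0.621 3.645
vertex 0.769 -0.434 3.076
endloop
endfacet
facet normal 0.825 0.176 -0.538
outer loop
vertex 0.769 -0.434 3.076
vertex 1.545 -1.079 4.055
vertex 1.141 -1.417 3.325
endloop
endfacet
facet normal -0.825 -0.176 0.538
outer loop
vertex 0.267 -1.604 3.894
vertex 0.299 -0.283 4.375
vertex -0.105 -0.621 3.645
endloop
endfacet
facet normal 0.345 -0.910 0.231
outer loop
vertex 0.671 -1.266 4.624
vertex 0.267 -1.604 3.894
vertex 1.545 -1.079 4.055
endloop
endfacet
facet normal -0.825 -0.176 0.538
outer loop
vertex 0.671 -1.266 4.624
vertex 0.299 -0.283 4.375
vertex 0.267 -1.604 3.894
endloop
endfacet
facet normal -0.345 0.910 -0.231
outer loop
vertex -0.105 -0.621 3.645
vertex 0.299 -0.283 4.375
vertex 0.769 -0.434 3.076
endloop
endfacet
facet normal 0.825 0.176 -0.538
outer loop
vertex 1.173 -0.096 3.806
vertex 1.545 -1.079 4.055
vertex 0.769 -0.434 3.076
endloop
endfacet
facet normal -0.345 0.910 -0.231
outer loop
vertex 0.769 -0.434 3.076
vertex 0.299 -0.283 4.375
vertex 1.173 -0.096 3.806
endloop
endfacet
facet normal 0.448 0.375 0.812
outer loop
vertex 1.173 -0.096 3.806
vertex 0.671 -1.266 4.624
vertex 1.545 -1.079 4.055
endloop
endfacet
facet normal 0.448 0.375 0.812
outer loop
vertex 0.299 -0.283 4.375
vertex 0.671 -1.266 4.624
vertex 1.173 -0.096 3.806
endloop
endfacet

endsolid
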